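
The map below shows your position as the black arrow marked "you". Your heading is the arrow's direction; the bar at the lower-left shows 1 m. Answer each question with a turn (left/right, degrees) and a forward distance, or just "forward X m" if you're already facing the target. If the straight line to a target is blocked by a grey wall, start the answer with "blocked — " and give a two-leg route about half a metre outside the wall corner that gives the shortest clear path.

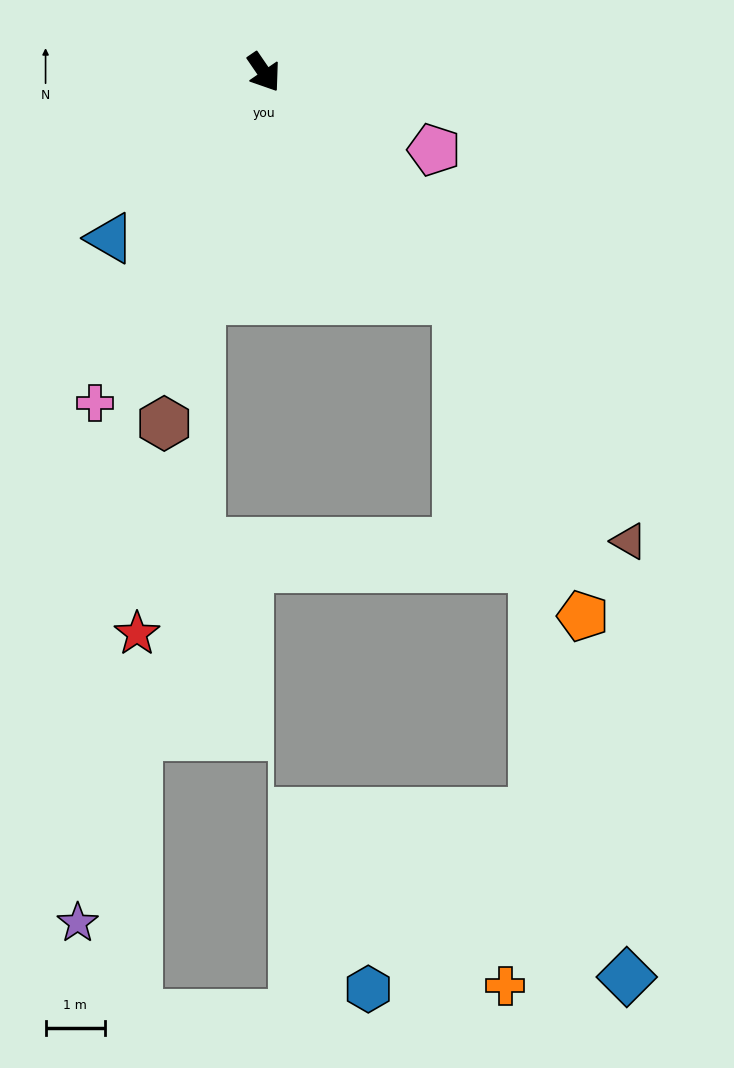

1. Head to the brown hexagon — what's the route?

turn right 50°, forward 6.1 m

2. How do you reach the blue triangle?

turn right 77°, forward 3.8 m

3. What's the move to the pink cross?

turn right 61°, forward 6.3 m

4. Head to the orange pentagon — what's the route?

blocked — turn left 6°, forward 5.0 m, then turn right 19°, forward 5.7 m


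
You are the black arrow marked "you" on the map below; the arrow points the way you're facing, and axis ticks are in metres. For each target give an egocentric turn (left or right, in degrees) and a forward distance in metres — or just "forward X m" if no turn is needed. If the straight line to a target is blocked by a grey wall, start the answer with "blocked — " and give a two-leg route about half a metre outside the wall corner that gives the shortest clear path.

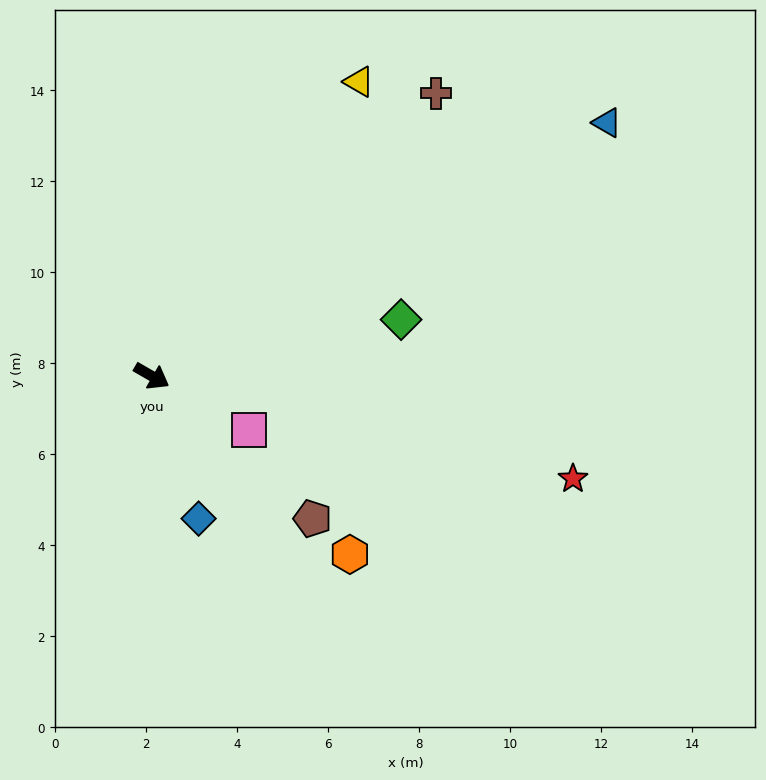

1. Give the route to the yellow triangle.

turn left 85°, forward 7.9 m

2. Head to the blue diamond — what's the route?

turn right 42°, forward 3.3 m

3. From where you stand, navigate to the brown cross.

turn left 75°, forward 8.8 m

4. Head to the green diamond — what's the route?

turn left 43°, forward 5.6 m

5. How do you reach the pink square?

forward 2.5 m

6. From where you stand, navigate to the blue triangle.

turn left 59°, forward 11.4 m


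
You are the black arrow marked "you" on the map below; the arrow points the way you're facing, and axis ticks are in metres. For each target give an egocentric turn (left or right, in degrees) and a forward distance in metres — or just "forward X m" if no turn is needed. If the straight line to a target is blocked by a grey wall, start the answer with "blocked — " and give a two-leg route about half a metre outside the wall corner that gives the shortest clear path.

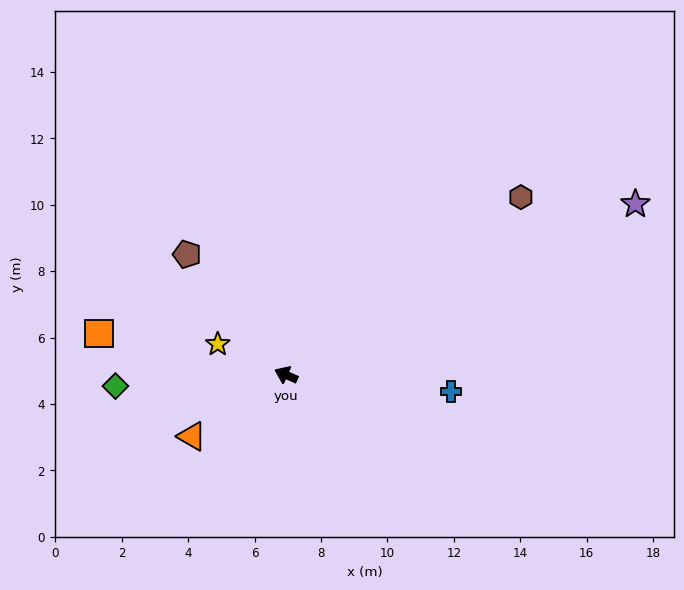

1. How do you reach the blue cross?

turn right 162°, forward 5.0 m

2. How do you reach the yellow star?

forward 2.3 m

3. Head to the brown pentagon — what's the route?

turn right 27°, forward 4.7 m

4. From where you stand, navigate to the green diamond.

turn left 28°, forward 5.2 m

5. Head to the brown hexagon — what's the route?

turn right 119°, forward 8.9 m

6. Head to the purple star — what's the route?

turn right 130°, forward 11.7 m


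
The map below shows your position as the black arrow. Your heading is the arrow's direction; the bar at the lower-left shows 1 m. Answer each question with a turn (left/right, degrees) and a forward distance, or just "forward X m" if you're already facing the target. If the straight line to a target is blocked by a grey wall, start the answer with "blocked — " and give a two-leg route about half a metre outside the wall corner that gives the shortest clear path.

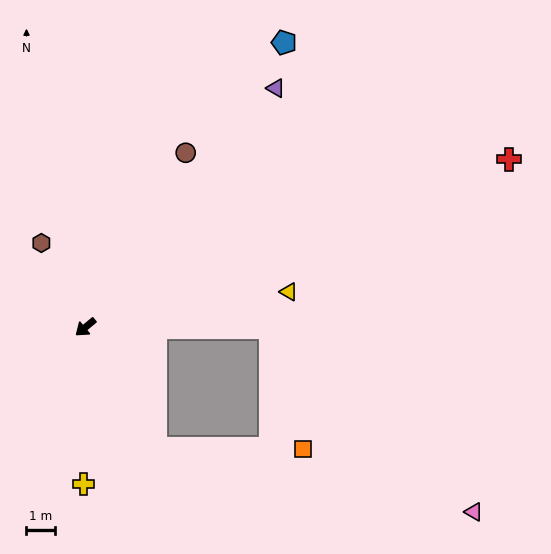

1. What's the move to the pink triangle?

blocked — turn left 140°, forward 6.6 m, then turn right 42°, forward 9.8 m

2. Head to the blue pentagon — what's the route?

turn right 165°, forward 12.3 m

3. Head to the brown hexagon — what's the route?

turn right 102°, forward 3.4 m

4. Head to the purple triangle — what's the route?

turn right 168°, forward 10.9 m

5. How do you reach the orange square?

blocked — turn left 80°, forward 5.0 m, then turn left 60°, forward 5.2 m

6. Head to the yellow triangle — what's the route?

turn left 150°, forward 7.3 m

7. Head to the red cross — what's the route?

turn left 162°, forward 16.2 m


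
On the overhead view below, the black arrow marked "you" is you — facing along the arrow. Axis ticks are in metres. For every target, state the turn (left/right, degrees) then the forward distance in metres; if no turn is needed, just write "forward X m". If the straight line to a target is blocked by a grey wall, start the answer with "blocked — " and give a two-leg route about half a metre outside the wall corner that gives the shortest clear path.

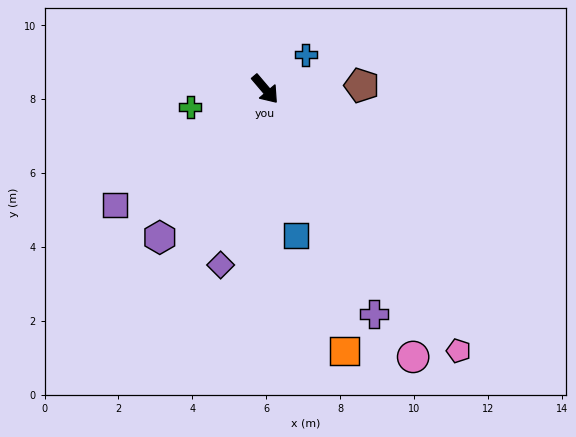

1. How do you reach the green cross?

turn right 117°, forward 2.1 m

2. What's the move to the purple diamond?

turn right 55°, forward 4.9 m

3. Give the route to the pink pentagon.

turn right 4°, forward 8.8 m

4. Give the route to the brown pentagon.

turn left 52°, forward 2.6 m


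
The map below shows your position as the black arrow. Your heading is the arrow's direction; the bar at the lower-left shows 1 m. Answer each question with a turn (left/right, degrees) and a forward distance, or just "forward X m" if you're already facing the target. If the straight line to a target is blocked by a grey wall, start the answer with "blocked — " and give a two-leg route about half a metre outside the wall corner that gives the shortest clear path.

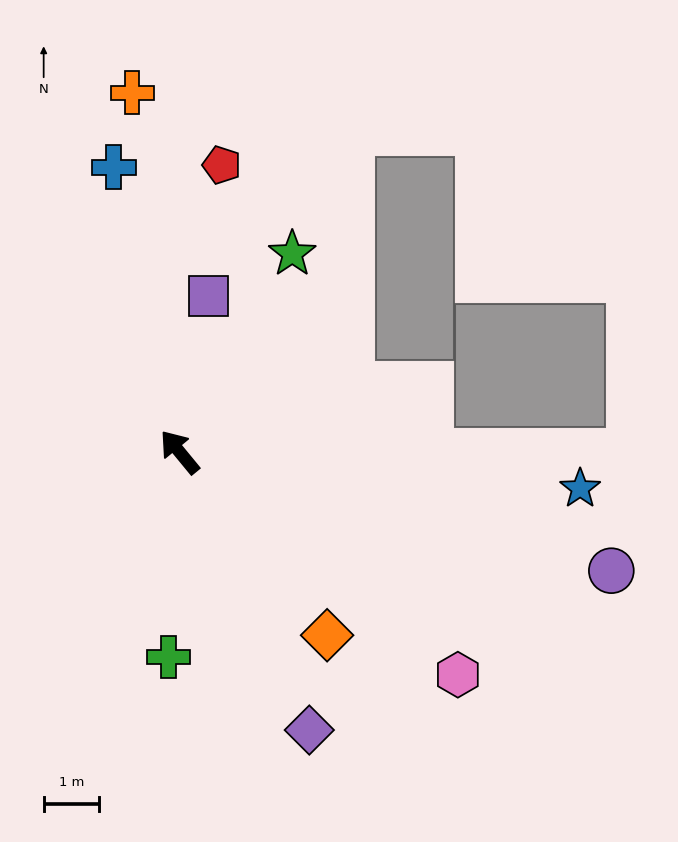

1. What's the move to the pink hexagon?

turn right 168°, forward 6.4 m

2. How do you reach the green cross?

turn left 137°, forward 3.7 m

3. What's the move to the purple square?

turn right 50°, forward 2.9 m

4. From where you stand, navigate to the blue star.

turn right 135°, forward 7.3 m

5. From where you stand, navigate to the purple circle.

turn right 145°, forward 8.1 m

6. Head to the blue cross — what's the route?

turn right 26°, forward 5.3 m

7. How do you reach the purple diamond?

turn left 166°, forward 5.5 m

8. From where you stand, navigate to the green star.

turn right 69°, forward 4.1 m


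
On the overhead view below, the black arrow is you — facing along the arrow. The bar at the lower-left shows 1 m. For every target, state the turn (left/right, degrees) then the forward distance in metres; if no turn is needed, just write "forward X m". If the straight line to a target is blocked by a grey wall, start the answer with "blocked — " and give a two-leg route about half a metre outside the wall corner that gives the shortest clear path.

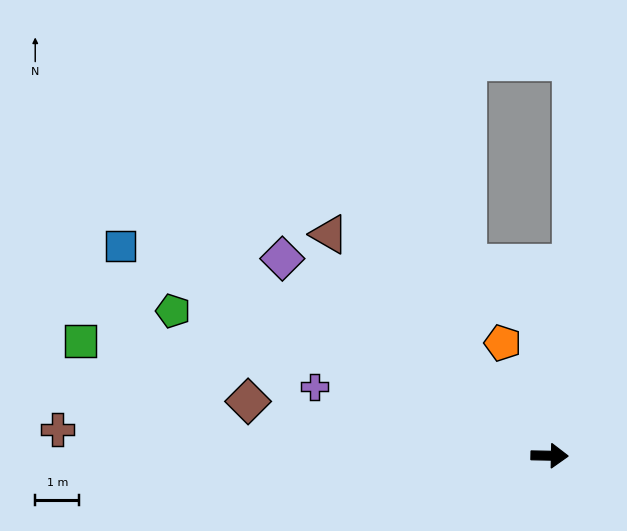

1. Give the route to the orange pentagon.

turn left 114°, forward 2.8 m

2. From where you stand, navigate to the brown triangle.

turn left 136°, forward 7.1 m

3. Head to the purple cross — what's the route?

turn left 165°, forward 5.6 m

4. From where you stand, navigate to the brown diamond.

turn left 171°, forward 7.0 m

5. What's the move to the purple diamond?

turn left 145°, forward 7.6 m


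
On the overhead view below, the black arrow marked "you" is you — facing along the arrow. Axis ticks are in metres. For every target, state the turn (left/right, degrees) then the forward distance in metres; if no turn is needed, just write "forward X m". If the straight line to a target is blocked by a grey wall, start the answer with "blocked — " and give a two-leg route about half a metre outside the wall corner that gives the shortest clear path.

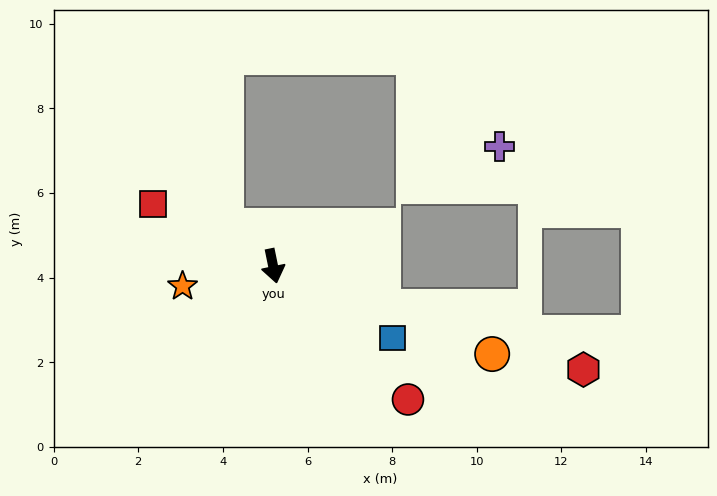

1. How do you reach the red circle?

turn left 34°, forward 4.5 m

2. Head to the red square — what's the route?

turn right 129°, forward 3.2 m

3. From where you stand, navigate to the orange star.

turn right 89°, forward 2.2 m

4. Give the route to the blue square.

turn left 47°, forward 3.3 m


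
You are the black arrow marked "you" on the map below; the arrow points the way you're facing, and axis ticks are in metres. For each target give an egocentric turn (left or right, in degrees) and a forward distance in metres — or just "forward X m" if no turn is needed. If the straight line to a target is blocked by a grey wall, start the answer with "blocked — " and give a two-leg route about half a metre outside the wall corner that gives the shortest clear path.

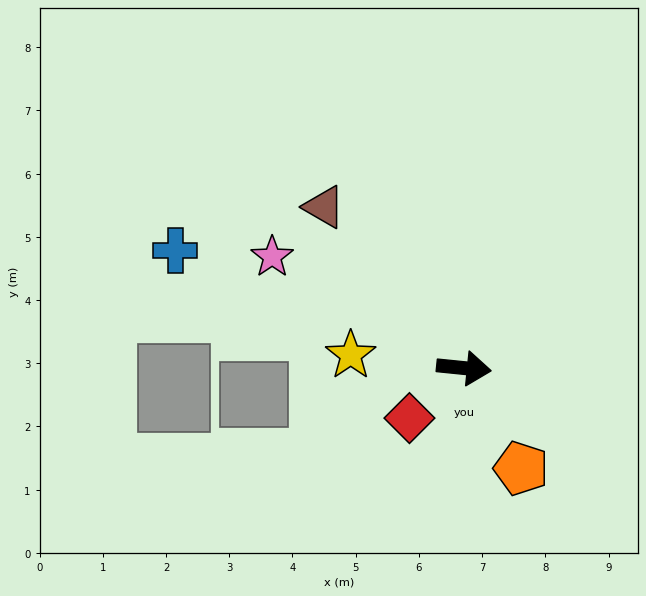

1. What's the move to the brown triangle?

turn left 137°, forward 3.4 m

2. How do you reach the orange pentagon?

turn right 55°, forward 1.8 m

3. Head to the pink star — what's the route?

turn left 156°, forward 3.5 m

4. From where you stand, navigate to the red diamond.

turn right 132°, forward 1.2 m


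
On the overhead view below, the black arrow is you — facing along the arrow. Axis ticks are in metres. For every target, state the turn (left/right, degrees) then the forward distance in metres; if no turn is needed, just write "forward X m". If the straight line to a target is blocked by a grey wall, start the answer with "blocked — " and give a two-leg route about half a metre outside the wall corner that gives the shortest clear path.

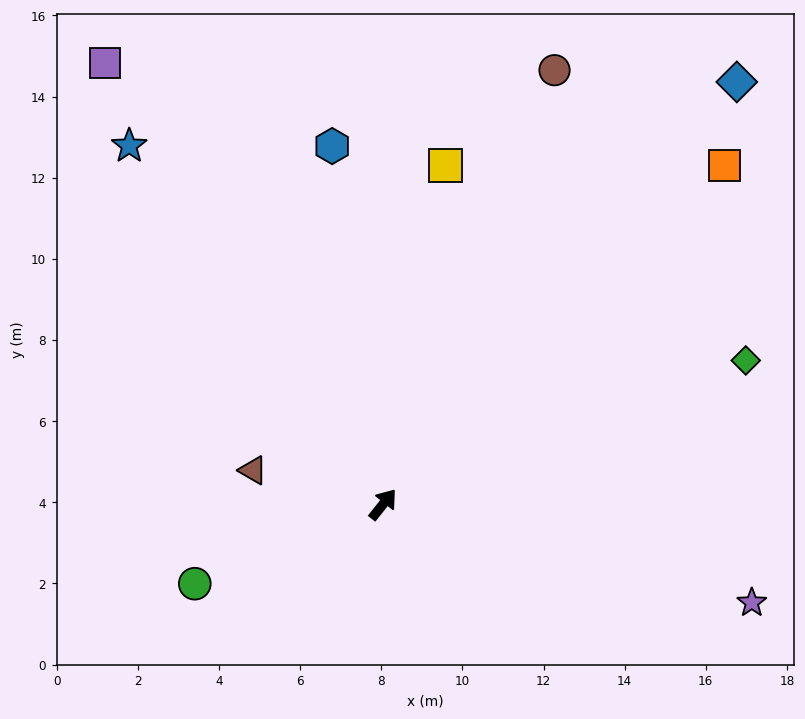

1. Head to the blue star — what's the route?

turn left 74°, forward 10.8 m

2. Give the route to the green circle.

turn left 151°, forward 5.0 m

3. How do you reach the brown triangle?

turn left 114°, forward 3.3 m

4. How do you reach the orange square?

turn right 7°, forward 11.9 m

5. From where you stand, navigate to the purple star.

turn right 66°, forward 9.4 m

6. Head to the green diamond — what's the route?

turn right 30°, forward 9.6 m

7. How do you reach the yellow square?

turn left 28°, forward 8.5 m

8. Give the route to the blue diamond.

forward 13.6 m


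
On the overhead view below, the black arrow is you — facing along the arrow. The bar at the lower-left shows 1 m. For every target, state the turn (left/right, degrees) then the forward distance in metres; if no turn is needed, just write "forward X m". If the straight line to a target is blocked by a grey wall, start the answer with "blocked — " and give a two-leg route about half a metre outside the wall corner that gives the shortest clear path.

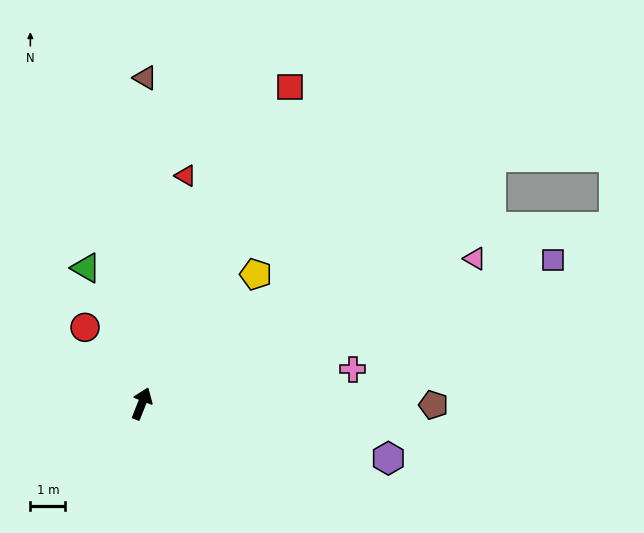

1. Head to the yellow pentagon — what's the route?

turn right 20°, forward 4.9 m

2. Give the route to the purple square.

turn right 49°, forward 12.4 m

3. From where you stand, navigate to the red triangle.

turn left 11°, forward 6.6 m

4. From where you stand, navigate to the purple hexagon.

turn right 81°, forward 7.2 m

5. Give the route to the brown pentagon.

turn right 69°, forward 8.3 m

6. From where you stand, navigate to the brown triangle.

turn left 21°, forward 9.3 m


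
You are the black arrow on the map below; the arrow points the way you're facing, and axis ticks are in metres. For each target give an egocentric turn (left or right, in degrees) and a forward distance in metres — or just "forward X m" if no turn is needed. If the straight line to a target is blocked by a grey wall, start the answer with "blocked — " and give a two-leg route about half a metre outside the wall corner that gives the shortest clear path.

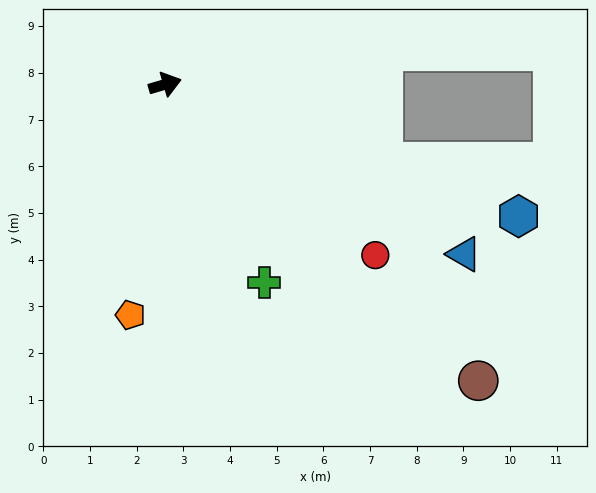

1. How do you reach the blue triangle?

turn right 46°, forward 7.4 m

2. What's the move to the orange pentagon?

turn right 115°, forward 5.0 m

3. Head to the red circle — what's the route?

turn right 55°, forward 5.8 m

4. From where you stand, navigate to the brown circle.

turn right 60°, forward 9.2 m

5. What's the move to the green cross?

turn right 80°, forward 4.7 m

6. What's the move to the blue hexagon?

turn right 37°, forward 8.1 m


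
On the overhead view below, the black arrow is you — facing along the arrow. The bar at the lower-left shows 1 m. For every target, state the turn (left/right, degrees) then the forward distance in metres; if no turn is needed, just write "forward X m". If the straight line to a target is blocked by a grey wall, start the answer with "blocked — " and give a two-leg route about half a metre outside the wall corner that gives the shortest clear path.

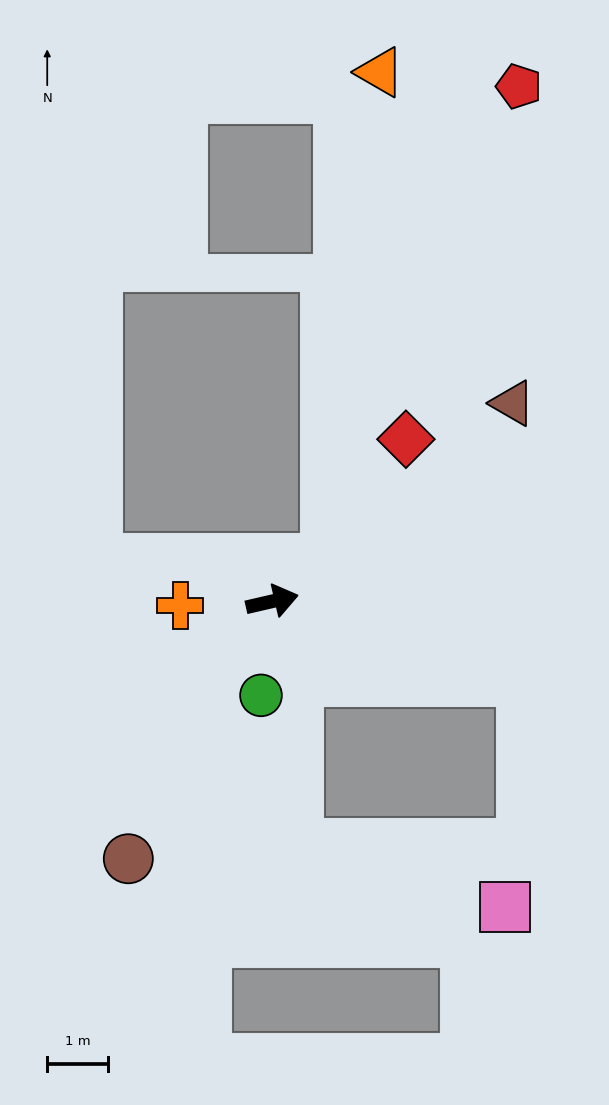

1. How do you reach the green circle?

turn right 110°, forward 1.6 m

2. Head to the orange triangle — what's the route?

blocked — turn left 25°, forward 1.1 m, then turn left 46°, forward 8.0 m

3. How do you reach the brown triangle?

turn left 26°, forward 5.1 m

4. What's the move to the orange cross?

turn left 170°, forward 1.5 m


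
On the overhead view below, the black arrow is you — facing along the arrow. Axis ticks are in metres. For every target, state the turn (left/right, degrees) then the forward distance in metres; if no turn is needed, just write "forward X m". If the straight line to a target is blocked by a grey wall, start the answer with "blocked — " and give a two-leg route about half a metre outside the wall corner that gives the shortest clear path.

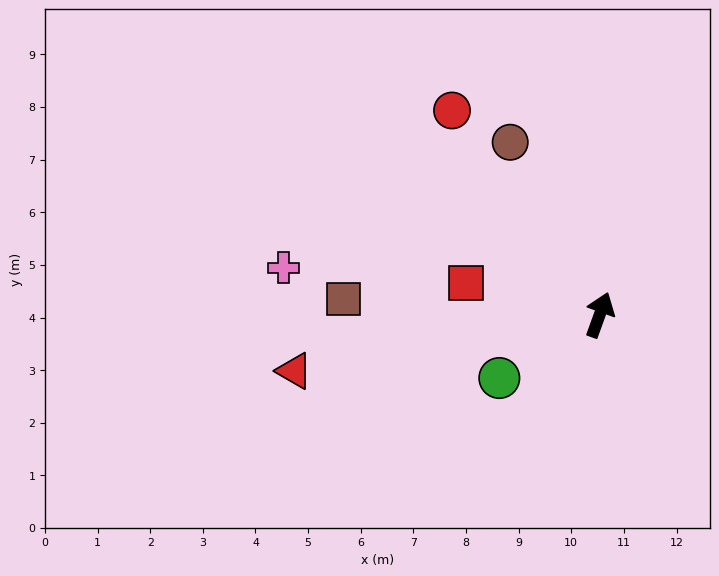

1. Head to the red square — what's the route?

turn left 97°, forward 2.6 m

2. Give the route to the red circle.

turn left 56°, forward 4.8 m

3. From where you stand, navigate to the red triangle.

turn left 120°, forward 5.9 m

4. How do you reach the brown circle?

turn left 47°, forward 3.7 m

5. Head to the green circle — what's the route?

turn left 142°, forward 2.3 m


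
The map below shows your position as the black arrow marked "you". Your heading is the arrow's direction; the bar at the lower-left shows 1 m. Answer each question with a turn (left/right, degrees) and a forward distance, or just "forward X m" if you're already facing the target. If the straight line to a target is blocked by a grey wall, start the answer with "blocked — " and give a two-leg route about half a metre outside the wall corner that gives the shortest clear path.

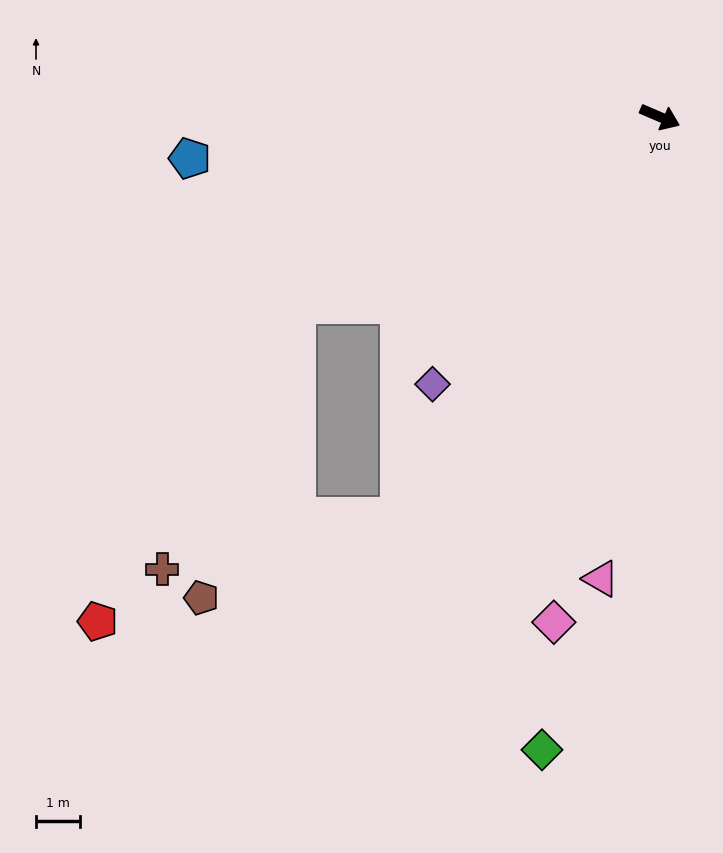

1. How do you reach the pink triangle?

turn right 74°, forward 10.7 m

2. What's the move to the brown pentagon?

blocked — turn right 100°, forward 10.9 m, then turn right 34°, forward 4.9 m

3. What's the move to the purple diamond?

turn right 107°, forward 8.0 m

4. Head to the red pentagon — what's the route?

blocked — turn right 129°, forward 9.4 m, then turn left 30°, forward 8.6 m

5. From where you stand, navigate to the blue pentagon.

turn right 152°, forward 10.8 m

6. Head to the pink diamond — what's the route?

turn right 79°, forward 11.8 m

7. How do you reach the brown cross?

blocked — turn right 129°, forward 9.4 m, then turn left 35°, forward 6.8 m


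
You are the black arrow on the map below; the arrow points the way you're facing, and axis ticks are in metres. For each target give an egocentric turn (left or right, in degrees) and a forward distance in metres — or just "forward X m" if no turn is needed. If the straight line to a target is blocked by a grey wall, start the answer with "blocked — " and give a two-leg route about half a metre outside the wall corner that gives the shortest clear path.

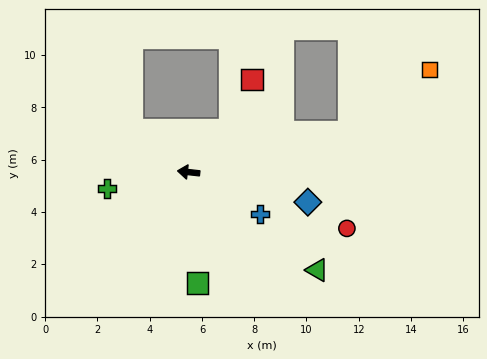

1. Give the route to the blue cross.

turn left 156°, forward 3.2 m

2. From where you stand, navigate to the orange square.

blocked — turn right 159°, forward 6.3 m, then turn left 23°, forward 3.9 m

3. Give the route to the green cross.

turn left 18°, forward 3.2 m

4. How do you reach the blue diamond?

turn left 172°, forward 4.7 m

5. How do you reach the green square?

turn left 101°, forward 4.3 m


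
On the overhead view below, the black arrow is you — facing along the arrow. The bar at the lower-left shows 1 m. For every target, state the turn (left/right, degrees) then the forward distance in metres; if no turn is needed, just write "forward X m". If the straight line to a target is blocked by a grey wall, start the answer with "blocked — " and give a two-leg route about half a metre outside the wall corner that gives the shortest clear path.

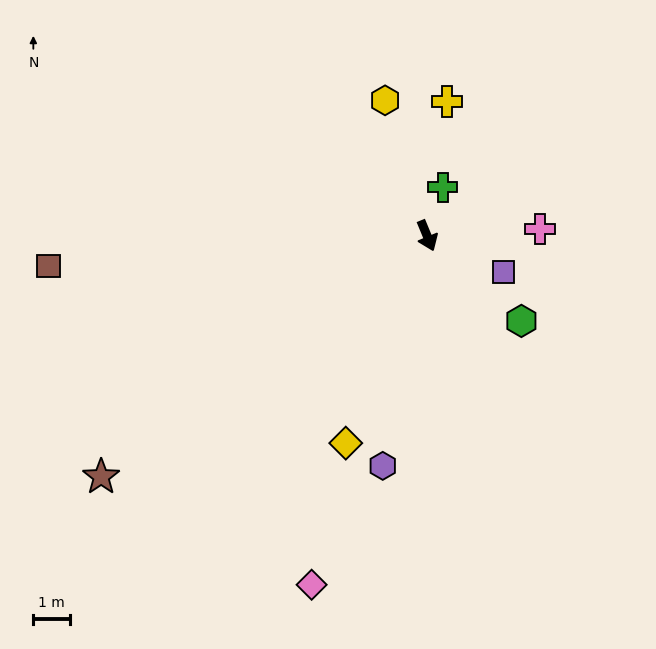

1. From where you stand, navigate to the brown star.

turn right 76°, forward 10.9 m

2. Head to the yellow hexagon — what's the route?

turn left 175°, forward 3.8 m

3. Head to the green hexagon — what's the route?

turn left 25°, forward 3.4 m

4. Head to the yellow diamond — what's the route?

turn right 44°, forward 6.0 m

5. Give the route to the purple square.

turn left 42°, forward 2.3 m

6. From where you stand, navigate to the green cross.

turn left 140°, forward 1.4 m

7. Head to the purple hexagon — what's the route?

turn right 33°, forward 6.3 m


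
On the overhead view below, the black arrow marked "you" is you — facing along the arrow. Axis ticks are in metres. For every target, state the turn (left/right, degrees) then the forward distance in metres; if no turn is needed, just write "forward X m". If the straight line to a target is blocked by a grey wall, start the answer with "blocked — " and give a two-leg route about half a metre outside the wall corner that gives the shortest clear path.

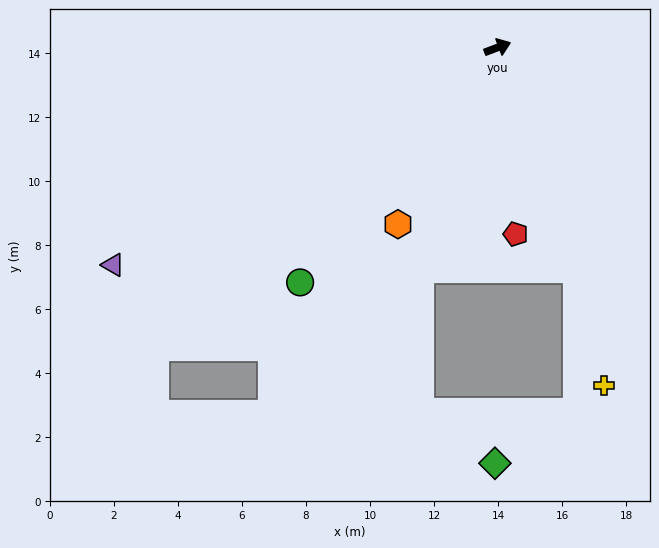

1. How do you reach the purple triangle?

turn right 171°, forward 13.8 m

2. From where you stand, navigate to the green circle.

turn right 151°, forward 9.6 m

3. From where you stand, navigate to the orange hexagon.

turn right 140°, forward 6.3 m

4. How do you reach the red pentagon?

turn right 105°, forward 5.9 m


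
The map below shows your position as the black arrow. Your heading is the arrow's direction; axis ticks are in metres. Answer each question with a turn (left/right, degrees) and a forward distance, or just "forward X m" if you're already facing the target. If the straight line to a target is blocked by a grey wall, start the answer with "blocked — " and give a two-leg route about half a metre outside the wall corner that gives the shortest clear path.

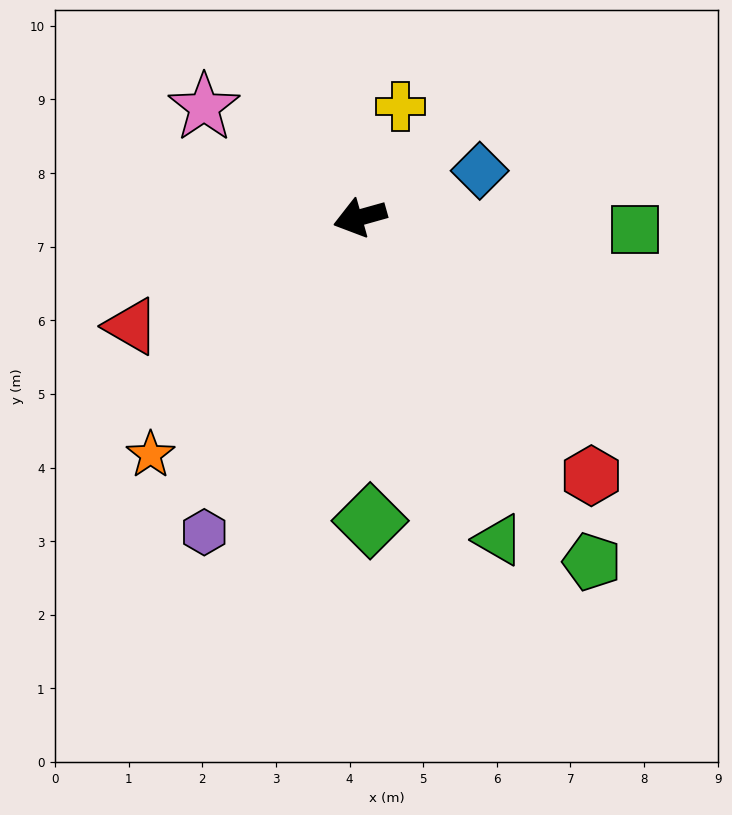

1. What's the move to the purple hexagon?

turn left 48°, forward 4.8 m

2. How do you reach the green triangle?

turn left 98°, forward 4.8 m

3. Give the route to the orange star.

turn left 33°, forward 4.3 m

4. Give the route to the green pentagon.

turn left 108°, forward 5.6 m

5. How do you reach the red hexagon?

turn left 116°, forward 4.7 m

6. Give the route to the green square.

turn left 162°, forward 3.7 m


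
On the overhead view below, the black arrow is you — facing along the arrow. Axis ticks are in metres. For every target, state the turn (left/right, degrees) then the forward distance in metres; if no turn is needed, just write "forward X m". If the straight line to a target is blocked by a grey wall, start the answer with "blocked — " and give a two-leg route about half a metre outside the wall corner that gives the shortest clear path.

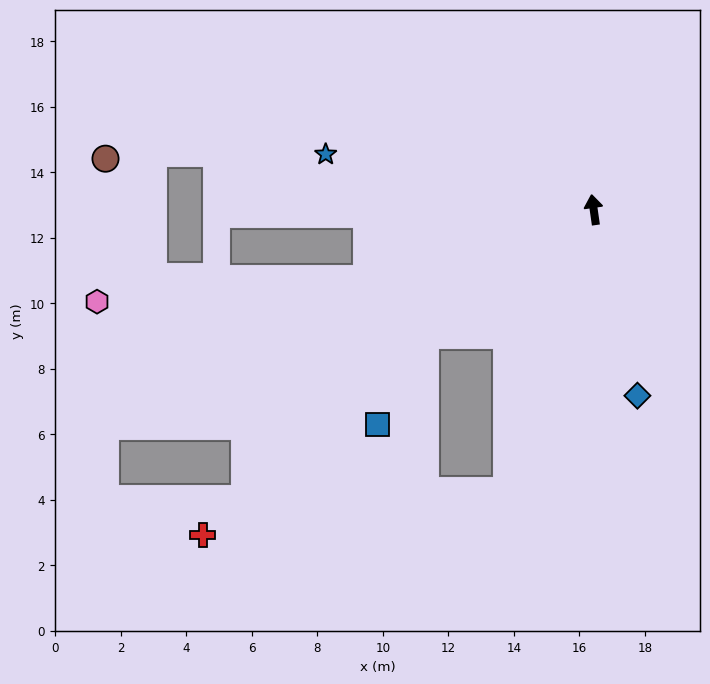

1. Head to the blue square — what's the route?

blocked — turn left 119°, forward 6.4 m, then turn left 25°, forward 3.1 m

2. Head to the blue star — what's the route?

turn left 70°, forward 8.4 m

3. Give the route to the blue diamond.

turn right 175°, forward 5.8 m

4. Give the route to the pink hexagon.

blocked — turn left 99°, forward 7.2 m, then turn right 12°, forward 8.3 m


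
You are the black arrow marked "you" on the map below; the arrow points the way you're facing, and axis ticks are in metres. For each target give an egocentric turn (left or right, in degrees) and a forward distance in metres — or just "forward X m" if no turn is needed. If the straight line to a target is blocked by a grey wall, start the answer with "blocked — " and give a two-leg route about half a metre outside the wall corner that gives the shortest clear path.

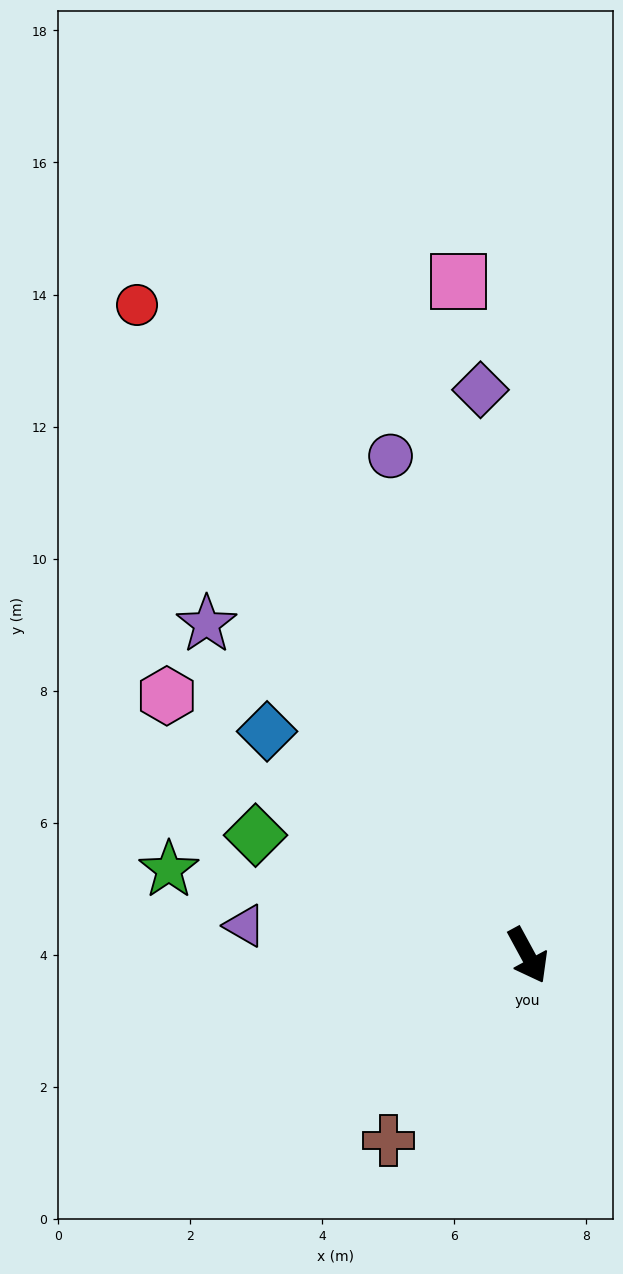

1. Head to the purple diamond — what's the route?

turn left 156°, forward 8.6 m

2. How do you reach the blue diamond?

turn right 159°, forward 5.2 m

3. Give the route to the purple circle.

turn left 167°, forward 7.8 m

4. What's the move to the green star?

turn right 132°, forward 5.6 m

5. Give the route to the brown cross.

turn right 65°, forward 3.5 m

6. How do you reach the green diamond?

turn right 142°, forward 4.5 m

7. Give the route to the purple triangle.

turn right 124°, forward 4.3 m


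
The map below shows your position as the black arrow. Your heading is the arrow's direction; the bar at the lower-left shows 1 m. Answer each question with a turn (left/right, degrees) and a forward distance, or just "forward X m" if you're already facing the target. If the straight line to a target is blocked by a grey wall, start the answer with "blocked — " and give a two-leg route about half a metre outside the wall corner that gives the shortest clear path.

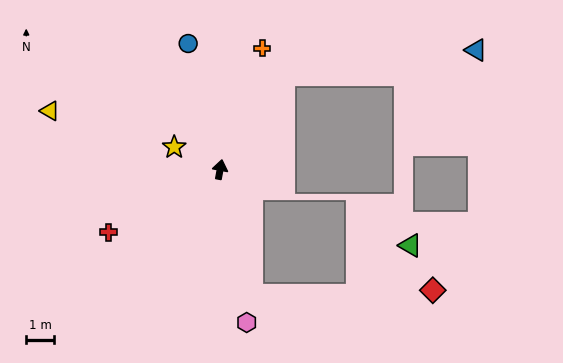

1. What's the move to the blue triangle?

blocked — turn right 23°, forward 4.1 m, then turn right 49°, forward 6.9 m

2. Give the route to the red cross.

turn left 130°, forward 4.6 m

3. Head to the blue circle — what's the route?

turn left 25°, forward 4.6 m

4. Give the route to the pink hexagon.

turn right 160°, forward 5.6 m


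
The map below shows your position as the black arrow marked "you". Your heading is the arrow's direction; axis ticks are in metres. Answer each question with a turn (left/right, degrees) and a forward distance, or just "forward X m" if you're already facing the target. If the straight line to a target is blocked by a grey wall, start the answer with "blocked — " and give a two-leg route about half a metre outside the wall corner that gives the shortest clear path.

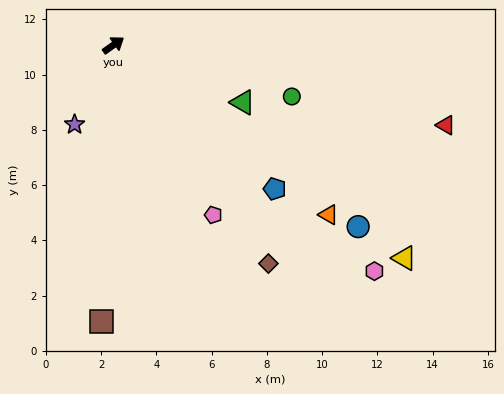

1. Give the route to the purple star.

turn right 151°, forward 3.2 m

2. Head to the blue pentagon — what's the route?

turn right 77°, forward 7.8 m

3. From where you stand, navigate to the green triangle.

turn right 59°, forward 5.1 m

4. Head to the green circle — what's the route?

turn right 51°, forward 6.7 m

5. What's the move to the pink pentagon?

turn right 95°, forward 7.1 m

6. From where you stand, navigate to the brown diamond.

turn right 90°, forward 9.7 m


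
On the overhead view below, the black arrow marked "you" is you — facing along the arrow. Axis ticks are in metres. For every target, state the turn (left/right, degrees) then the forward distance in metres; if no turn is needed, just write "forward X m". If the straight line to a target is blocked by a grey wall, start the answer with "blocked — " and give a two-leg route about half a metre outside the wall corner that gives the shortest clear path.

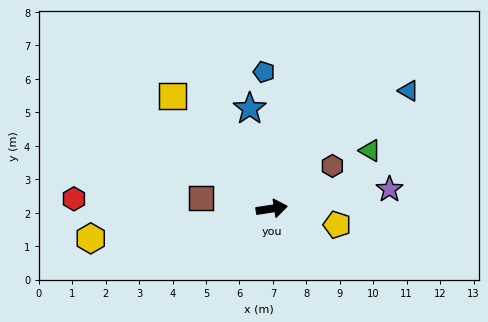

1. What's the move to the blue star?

turn left 94°, forward 3.1 m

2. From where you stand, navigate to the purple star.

forward 3.6 m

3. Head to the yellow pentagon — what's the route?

turn right 23°, forward 2.0 m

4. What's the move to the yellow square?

turn left 123°, forward 4.5 m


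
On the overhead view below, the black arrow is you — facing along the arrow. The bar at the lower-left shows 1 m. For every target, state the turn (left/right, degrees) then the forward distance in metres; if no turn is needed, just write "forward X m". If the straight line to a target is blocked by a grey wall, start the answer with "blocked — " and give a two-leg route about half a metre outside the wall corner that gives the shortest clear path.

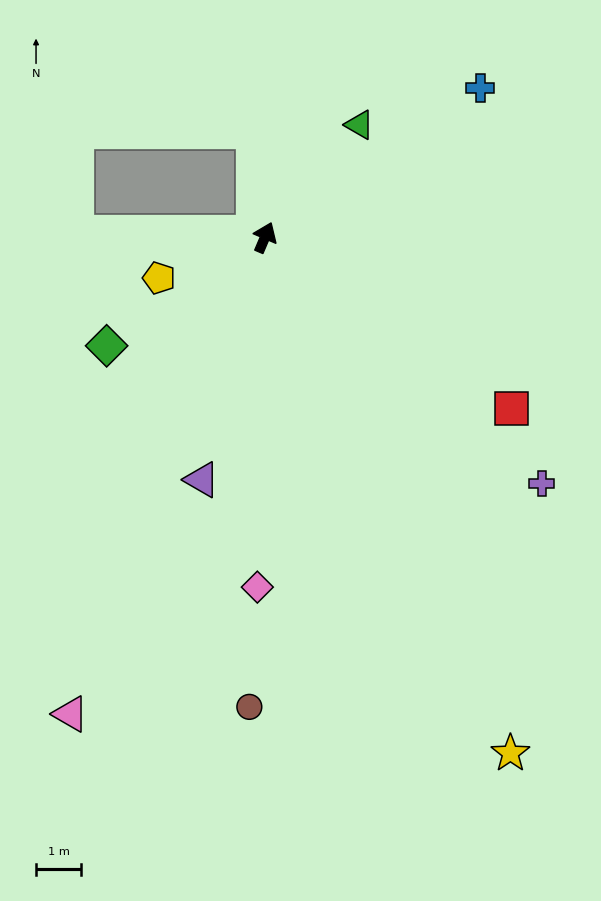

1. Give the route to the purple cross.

turn right 109°, forward 8.2 m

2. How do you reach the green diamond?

turn left 147°, forward 4.3 m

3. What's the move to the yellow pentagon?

turn left 134°, forward 2.5 m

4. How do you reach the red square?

turn right 102°, forward 6.7 m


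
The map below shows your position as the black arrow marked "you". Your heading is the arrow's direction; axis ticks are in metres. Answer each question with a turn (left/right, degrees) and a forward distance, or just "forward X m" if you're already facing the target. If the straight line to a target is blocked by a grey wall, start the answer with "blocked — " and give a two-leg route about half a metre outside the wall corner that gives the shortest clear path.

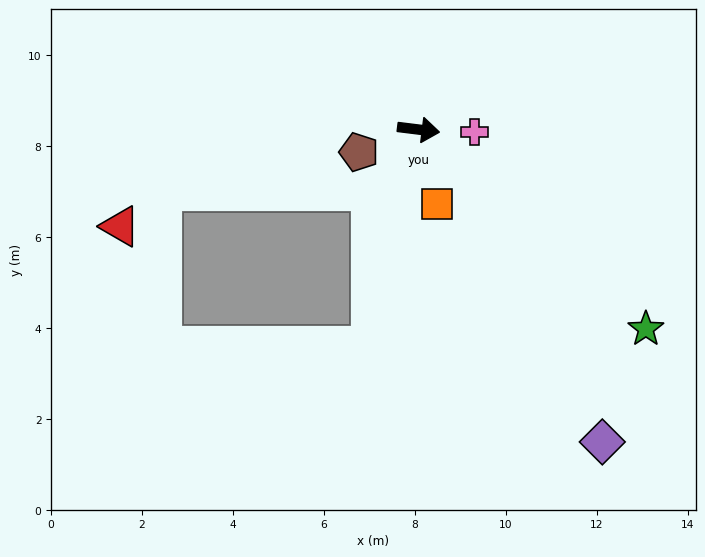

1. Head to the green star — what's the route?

turn right 34°, forward 6.6 m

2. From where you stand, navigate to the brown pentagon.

turn right 152°, forward 1.4 m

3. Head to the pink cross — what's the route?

turn left 5°, forward 1.2 m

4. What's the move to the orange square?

turn right 69°, forward 1.7 m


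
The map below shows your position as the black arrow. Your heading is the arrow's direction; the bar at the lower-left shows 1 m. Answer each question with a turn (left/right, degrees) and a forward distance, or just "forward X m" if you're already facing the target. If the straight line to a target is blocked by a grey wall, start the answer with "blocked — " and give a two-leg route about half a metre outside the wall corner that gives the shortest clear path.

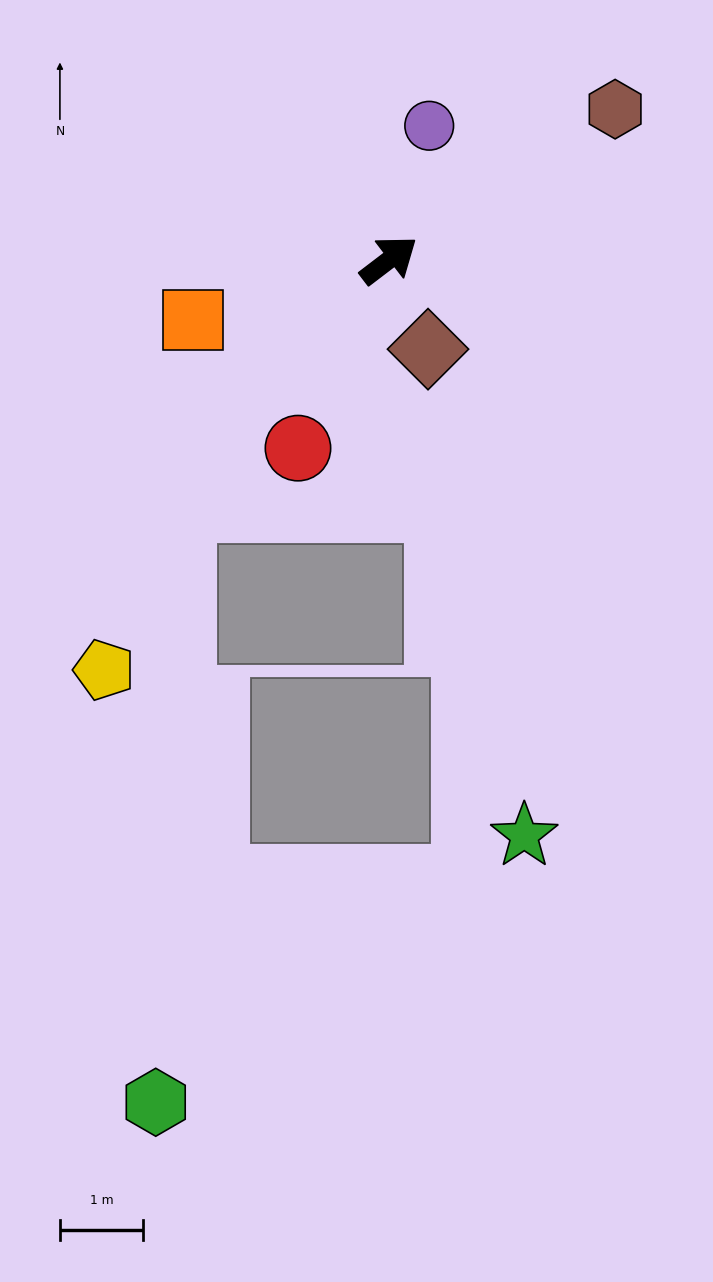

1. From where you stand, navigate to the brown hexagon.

turn right 4°, forward 3.3 m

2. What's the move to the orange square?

turn left 160°, forward 2.5 m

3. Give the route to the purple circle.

turn left 36°, forward 1.7 m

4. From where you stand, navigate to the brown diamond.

turn right 104°, forward 1.2 m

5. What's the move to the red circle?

turn right 153°, forward 2.5 m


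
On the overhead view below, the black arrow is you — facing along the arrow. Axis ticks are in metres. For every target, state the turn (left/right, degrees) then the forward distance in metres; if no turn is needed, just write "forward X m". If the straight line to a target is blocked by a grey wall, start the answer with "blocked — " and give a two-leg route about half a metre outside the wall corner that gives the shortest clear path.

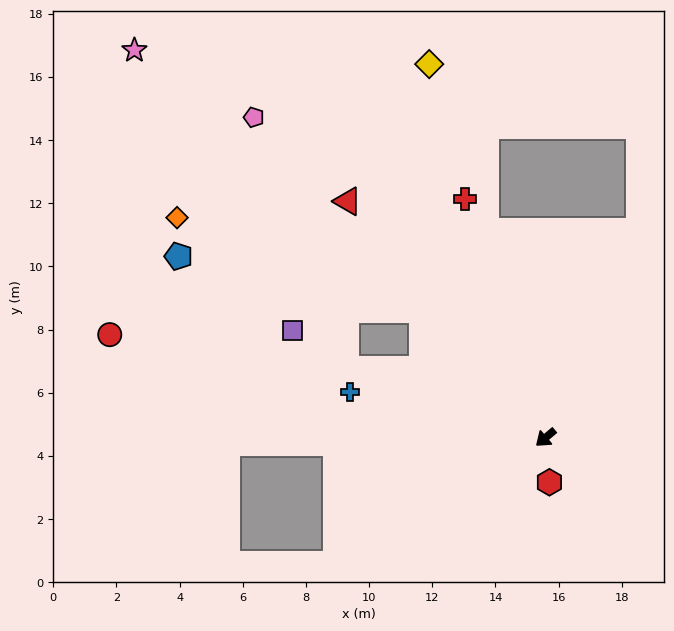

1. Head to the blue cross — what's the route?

turn right 53°, forward 6.4 m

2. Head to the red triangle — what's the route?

turn right 90°, forward 9.8 m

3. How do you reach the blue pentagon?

blocked — turn right 86°, forward 5.6 m, then turn left 33°, forward 7.9 m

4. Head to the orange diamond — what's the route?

blocked — turn right 86°, forward 5.6 m, then turn left 25°, forward 8.3 m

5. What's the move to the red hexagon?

turn left 55°, forward 1.4 m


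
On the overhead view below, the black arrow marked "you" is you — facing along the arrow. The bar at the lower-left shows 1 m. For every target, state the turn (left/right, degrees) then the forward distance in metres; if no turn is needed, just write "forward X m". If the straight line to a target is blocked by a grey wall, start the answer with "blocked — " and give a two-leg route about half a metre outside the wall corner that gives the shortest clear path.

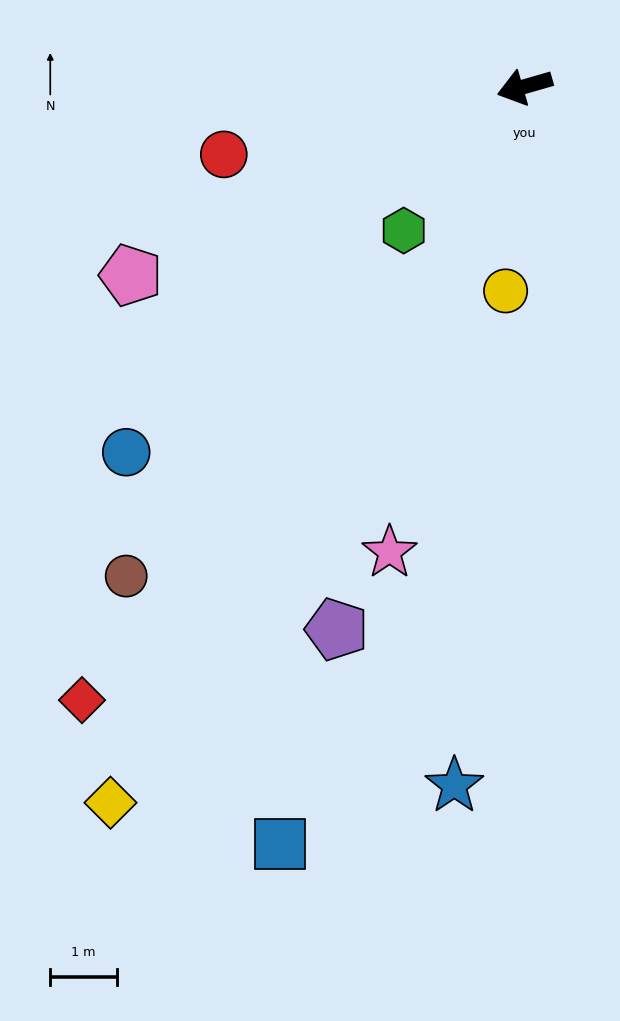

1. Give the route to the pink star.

turn left 58°, forward 7.3 m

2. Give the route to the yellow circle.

turn left 69°, forward 3.1 m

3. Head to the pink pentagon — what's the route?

turn left 10°, forward 6.5 m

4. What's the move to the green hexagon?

turn left 34°, forward 2.8 m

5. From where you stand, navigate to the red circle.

turn right 3°, forward 4.6 m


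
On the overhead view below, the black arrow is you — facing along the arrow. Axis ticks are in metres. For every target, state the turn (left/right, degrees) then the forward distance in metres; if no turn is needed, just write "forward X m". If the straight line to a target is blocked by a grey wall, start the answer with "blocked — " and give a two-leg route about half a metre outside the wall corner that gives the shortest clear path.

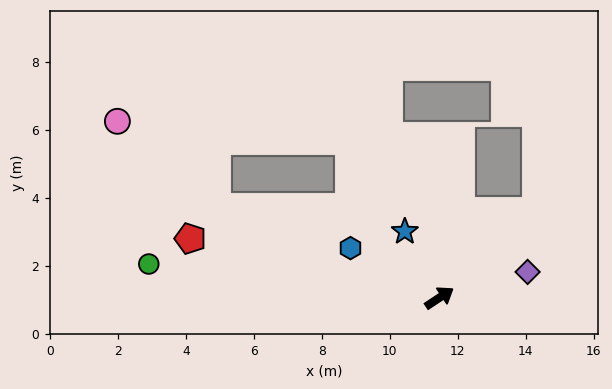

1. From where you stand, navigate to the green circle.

turn left 140°, forward 8.6 m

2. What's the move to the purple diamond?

turn right 17°, forward 2.7 m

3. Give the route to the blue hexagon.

turn left 117°, forward 3.0 m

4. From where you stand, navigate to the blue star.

turn left 84°, forward 2.2 m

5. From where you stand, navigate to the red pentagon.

turn left 133°, forward 7.5 m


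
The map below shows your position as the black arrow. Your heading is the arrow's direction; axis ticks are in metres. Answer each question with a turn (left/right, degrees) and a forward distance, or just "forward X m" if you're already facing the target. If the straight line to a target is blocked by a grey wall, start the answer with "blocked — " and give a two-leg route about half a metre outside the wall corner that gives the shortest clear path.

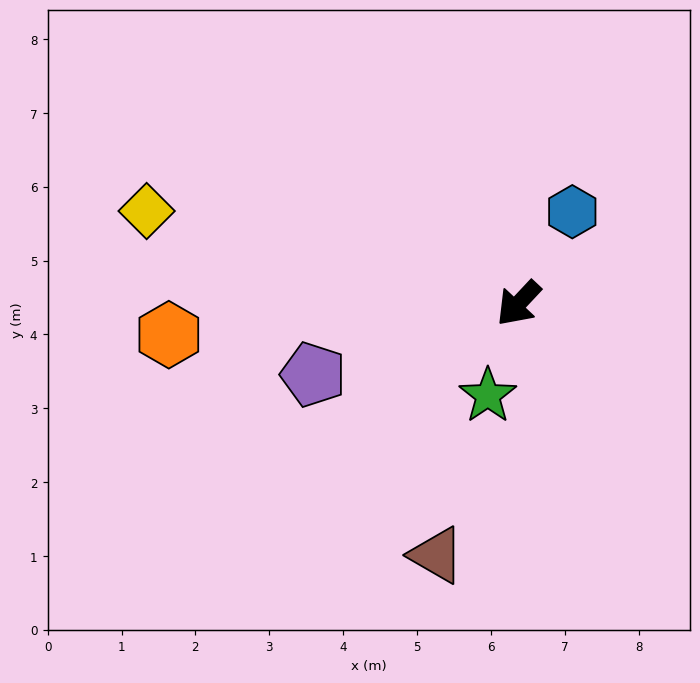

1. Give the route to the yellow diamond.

turn right 61°, forward 5.2 m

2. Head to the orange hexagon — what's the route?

turn right 42°, forward 4.8 m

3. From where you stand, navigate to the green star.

turn left 25°, forward 1.3 m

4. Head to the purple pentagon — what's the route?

turn right 28°, forward 2.9 m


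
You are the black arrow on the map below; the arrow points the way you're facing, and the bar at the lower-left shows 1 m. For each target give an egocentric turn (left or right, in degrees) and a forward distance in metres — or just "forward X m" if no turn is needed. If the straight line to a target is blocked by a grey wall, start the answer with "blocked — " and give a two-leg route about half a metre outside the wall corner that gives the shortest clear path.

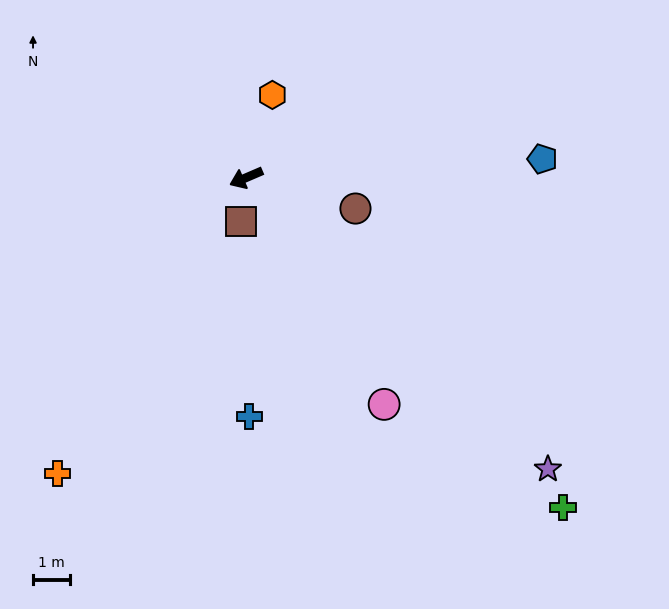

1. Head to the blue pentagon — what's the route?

turn left 160°, forward 8.1 m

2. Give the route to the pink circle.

turn left 98°, forward 7.3 m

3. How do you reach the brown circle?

turn left 141°, forward 3.1 m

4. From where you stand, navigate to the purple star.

turn left 113°, forward 11.5 m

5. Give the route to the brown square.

turn left 60°, forward 1.2 m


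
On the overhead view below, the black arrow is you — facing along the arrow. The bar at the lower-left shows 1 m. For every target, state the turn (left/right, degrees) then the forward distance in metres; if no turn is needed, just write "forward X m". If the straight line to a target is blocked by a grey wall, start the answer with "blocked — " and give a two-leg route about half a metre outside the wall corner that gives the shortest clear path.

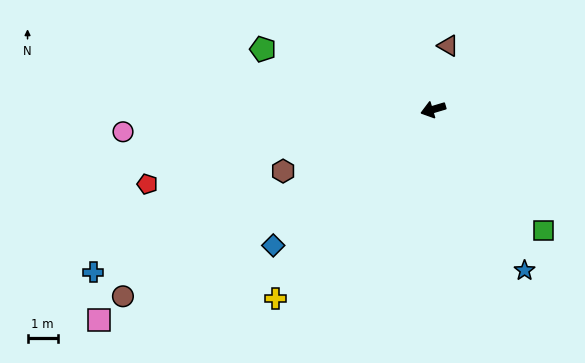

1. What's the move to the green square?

turn left 116°, forward 5.4 m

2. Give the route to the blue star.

turn left 103°, forward 6.1 m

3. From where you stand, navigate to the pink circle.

turn right 13°, forward 10.2 m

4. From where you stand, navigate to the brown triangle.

turn right 120°, forward 2.1 m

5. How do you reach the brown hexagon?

turn left 6°, forward 5.3 m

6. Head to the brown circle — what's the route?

turn left 14°, forward 11.9 m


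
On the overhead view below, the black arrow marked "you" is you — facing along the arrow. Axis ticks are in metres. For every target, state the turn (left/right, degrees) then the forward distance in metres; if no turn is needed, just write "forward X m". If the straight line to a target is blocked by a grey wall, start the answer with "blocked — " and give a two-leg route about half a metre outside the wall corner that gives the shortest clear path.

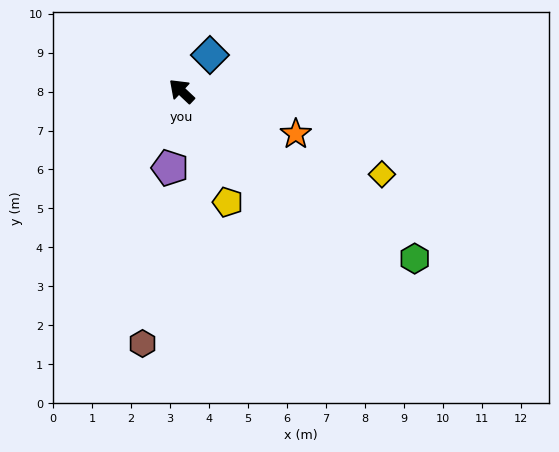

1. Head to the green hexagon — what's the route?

turn right 172°, forward 7.4 m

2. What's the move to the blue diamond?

turn right 85°, forward 1.2 m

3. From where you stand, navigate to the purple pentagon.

turn left 125°, forward 2.0 m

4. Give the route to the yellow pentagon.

turn left 156°, forward 3.1 m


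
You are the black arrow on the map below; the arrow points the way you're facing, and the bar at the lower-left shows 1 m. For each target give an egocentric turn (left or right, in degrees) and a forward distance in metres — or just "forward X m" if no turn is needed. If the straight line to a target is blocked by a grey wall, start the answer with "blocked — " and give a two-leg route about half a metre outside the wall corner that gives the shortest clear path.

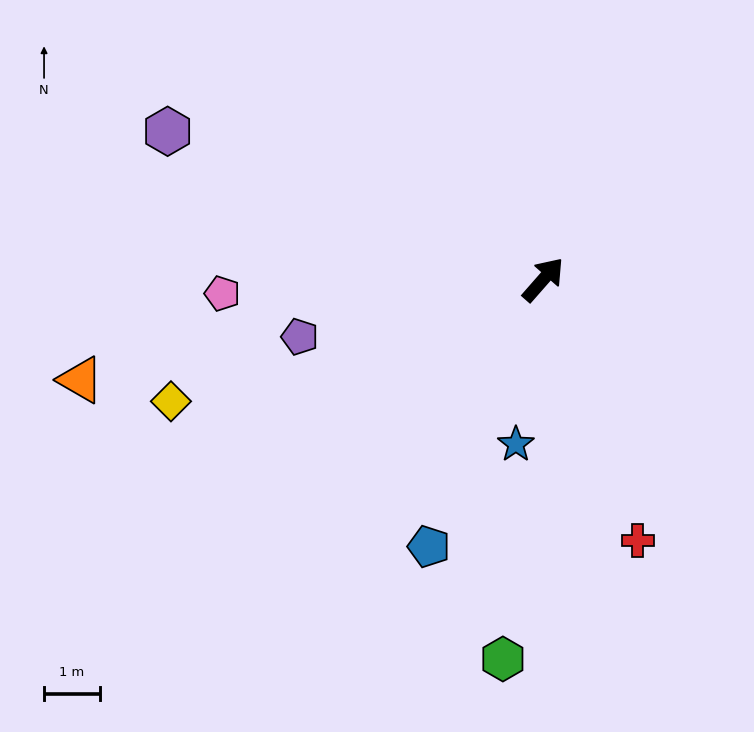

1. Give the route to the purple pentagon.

turn left 145°, forward 4.5 m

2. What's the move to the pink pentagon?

turn left 134°, forward 5.7 m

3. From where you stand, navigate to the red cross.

turn right 119°, forward 5.0 m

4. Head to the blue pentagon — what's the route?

turn right 162°, forward 5.2 m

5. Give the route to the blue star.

turn right 148°, forward 3.0 m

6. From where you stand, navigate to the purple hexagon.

turn left 110°, forward 7.2 m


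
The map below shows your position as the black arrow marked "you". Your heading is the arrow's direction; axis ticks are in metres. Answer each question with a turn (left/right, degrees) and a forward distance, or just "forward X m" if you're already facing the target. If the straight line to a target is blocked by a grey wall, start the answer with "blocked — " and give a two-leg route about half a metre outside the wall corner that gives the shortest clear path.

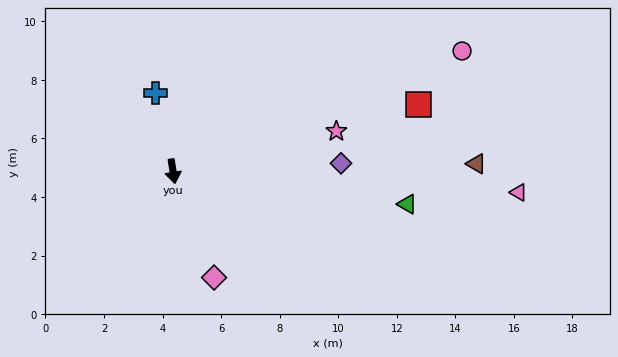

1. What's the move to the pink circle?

turn left 104°, forward 10.7 m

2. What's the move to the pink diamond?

turn left 12°, forward 3.9 m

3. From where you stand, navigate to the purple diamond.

turn left 84°, forward 5.7 m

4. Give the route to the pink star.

turn left 95°, forward 5.7 m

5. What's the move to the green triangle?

turn left 73°, forward 8.1 m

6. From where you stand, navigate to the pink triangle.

turn left 77°, forward 11.8 m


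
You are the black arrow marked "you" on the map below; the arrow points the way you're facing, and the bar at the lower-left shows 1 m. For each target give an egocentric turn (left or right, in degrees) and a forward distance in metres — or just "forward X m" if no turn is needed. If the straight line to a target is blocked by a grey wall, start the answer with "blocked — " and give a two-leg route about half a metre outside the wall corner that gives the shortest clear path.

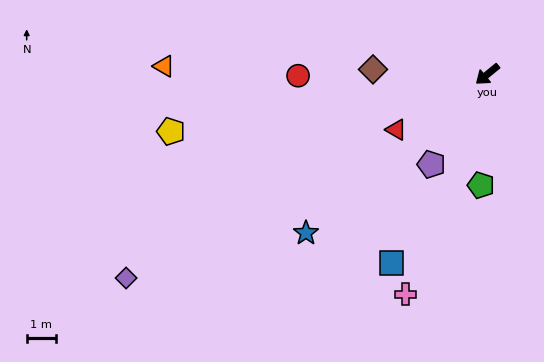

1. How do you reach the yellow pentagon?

turn right 29°, forward 11.0 m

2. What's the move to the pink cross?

turn left 30°, forward 8.0 m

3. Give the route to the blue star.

forward 8.3 m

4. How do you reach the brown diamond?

turn right 42°, forward 3.9 m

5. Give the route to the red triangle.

turn right 8°, forward 3.7 m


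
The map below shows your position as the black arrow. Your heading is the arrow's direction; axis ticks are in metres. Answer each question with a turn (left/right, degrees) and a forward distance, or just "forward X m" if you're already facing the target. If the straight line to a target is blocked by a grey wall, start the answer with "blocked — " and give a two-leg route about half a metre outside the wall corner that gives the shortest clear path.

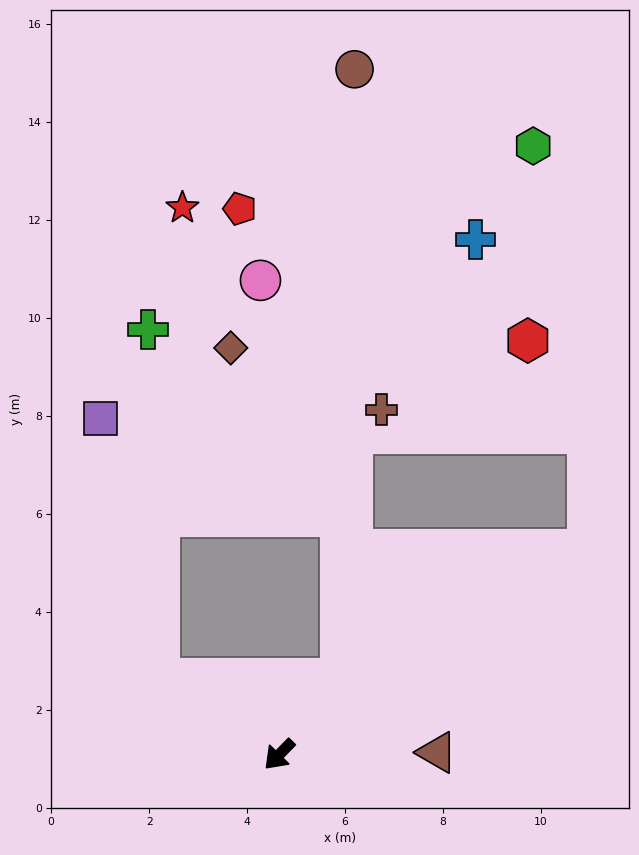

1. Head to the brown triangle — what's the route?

turn left 135°, forward 3.2 m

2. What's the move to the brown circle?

blocked — turn right 175°, forward 2.0 m, then turn left 38°, forward 12.4 m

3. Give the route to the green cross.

blocked — turn right 78°, forward 2.9 m, then turn right 56°, forward 7.1 m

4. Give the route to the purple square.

blocked — turn right 78°, forward 2.9 m, then turn right 45°, forward 5.4 m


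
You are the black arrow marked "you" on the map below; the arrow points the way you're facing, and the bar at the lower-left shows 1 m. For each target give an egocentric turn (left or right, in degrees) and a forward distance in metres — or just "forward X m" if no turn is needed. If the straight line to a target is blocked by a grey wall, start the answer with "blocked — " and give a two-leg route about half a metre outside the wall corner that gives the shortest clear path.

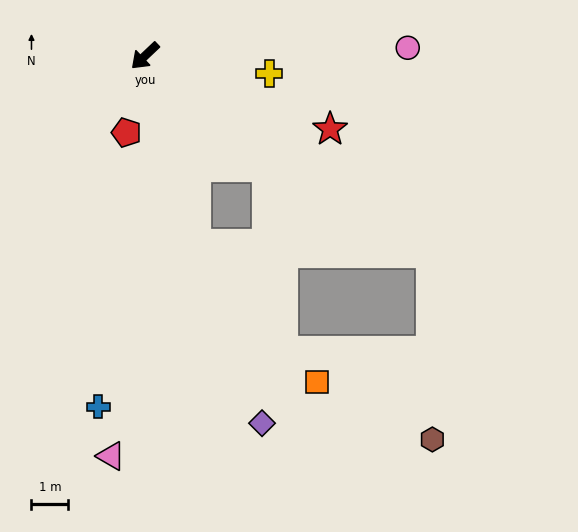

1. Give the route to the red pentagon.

turn left 33°, forward 2.1 m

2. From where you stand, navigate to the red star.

turn left 115°, forward 5.4 m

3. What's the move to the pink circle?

turn left 138°, forward 7.1 m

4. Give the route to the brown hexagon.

blocked — turn left 102°, forward 9.4 m, then turn right 55°, forward 5.1 m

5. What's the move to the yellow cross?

turn left 129°, forward 3.4 m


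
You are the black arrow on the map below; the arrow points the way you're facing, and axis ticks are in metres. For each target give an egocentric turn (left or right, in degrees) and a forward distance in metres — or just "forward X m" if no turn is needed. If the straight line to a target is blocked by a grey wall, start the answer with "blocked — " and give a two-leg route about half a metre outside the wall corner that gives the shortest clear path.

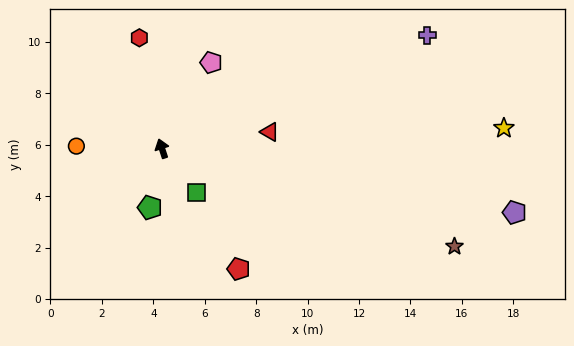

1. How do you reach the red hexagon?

turn right 7°, forward 4.4 m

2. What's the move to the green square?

turn right 160°, forward 2.2 m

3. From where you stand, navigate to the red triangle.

turn right 99°, forward 4.2 m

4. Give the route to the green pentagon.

turn left 150°, forward 2.3 m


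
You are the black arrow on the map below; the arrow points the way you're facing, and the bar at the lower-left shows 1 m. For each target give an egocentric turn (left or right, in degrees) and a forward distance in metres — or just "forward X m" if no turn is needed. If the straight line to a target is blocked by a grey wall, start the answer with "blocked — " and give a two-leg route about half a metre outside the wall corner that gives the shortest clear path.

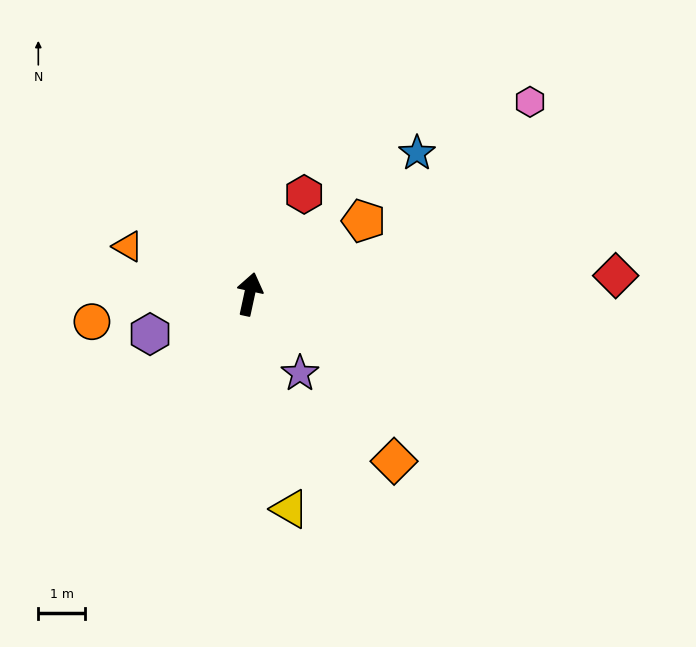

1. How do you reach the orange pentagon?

turn right 45°, forward 2.9 m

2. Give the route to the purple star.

turn right 135°, forward 2.0 m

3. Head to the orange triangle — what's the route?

turn left 81°, forward 2.8 m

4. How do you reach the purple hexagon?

turn left 124°, forward 2.3 m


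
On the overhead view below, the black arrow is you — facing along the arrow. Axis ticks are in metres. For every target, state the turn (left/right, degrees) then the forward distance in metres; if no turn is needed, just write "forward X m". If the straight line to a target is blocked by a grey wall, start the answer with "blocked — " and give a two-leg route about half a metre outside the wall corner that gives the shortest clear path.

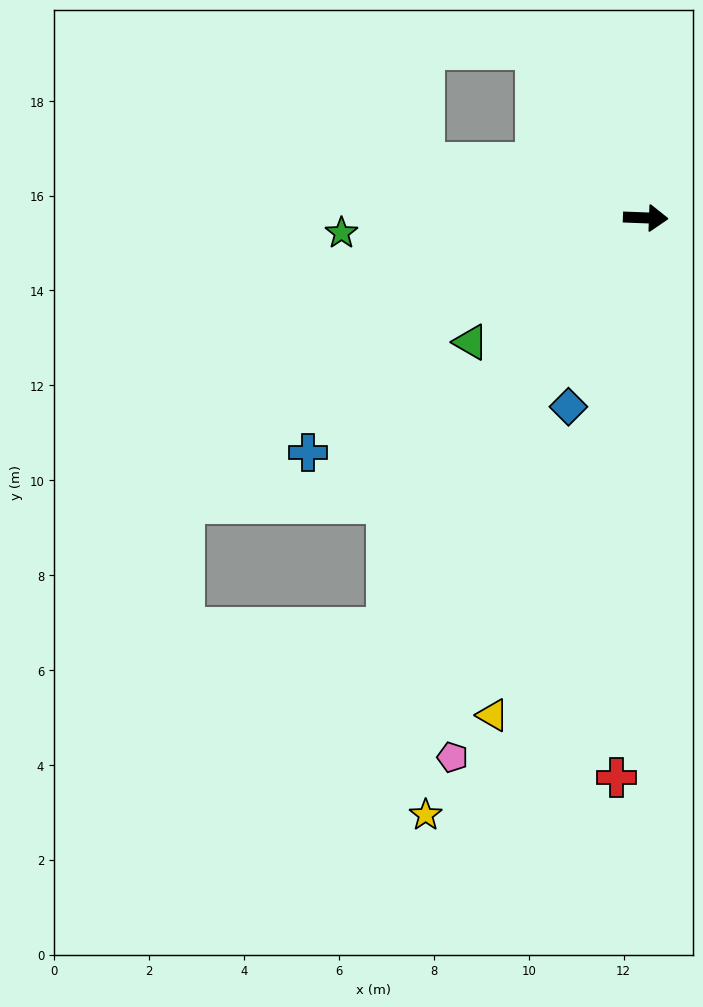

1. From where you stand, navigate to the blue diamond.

turn right 110°, forward 4.3 m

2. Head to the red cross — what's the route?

turn right 91°, forward 11.8 m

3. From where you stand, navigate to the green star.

turn right 175°, forward 6.4 m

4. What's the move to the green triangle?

turn right 142°, forward 4.5 m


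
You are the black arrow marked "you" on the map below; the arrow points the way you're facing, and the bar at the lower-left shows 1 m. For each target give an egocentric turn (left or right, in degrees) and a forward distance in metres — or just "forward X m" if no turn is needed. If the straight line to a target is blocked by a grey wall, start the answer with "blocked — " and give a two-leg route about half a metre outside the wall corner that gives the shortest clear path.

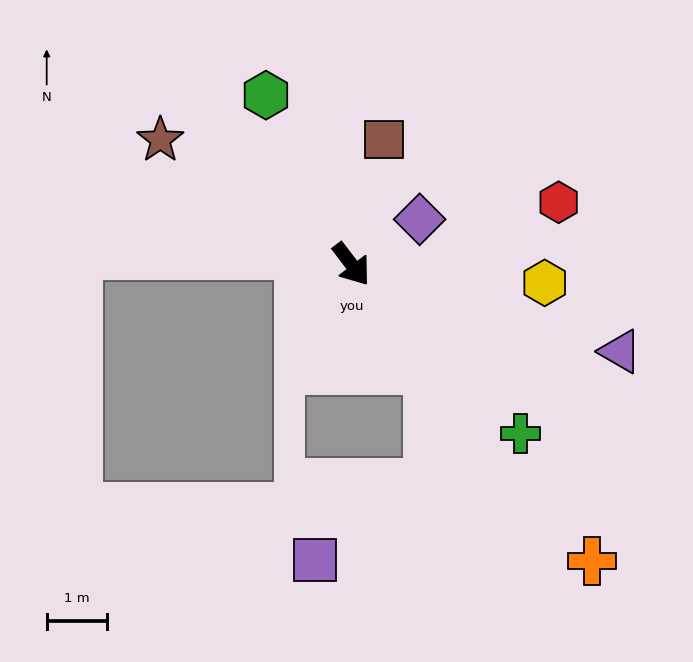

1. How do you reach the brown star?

turn right 160°, forward 3.8 m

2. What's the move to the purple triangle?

turn left 35°, forward 4.7 m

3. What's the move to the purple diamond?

turn left 86°, forward 1.4 m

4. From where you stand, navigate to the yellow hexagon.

turn left 47°, forward 3.2 m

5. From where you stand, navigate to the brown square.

turn left 128°, forward 2.1 m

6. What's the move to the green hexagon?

turn left 169°, forward 3.2 m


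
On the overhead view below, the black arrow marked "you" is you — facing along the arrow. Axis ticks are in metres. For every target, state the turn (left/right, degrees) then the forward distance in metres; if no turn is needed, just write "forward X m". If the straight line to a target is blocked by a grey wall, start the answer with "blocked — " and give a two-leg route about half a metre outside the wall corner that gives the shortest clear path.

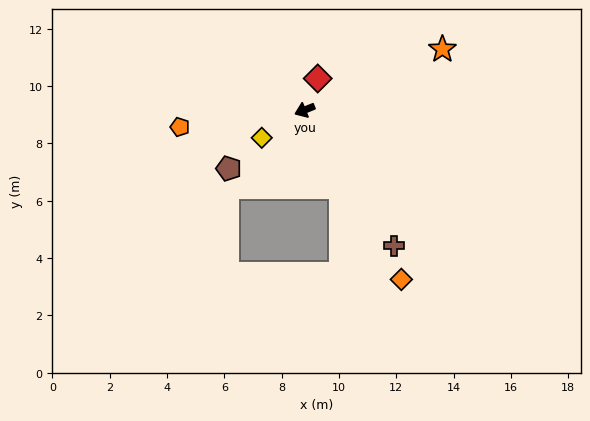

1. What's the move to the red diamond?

turn right 134°, forward 1.2 m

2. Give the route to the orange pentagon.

turn right 14°, forward 4.4 m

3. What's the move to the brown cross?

turn left 101°, forward 5.7 m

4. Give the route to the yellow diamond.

turn left 11°, forward 1.8 m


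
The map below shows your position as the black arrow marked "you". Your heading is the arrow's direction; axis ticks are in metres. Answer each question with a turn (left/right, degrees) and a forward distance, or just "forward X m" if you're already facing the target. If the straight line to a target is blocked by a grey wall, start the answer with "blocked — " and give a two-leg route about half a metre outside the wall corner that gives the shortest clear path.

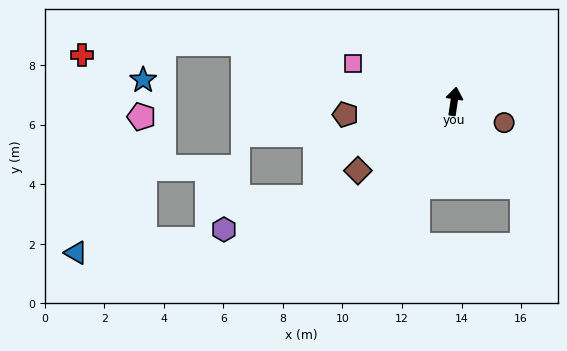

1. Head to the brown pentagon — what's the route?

turn left 106°, forward 3.7 m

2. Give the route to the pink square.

turn left 78°, forward 3.6 m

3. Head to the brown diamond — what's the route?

turn left 134°, forward 4.0 m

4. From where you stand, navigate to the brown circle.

turn right 104°, forward 1.8 m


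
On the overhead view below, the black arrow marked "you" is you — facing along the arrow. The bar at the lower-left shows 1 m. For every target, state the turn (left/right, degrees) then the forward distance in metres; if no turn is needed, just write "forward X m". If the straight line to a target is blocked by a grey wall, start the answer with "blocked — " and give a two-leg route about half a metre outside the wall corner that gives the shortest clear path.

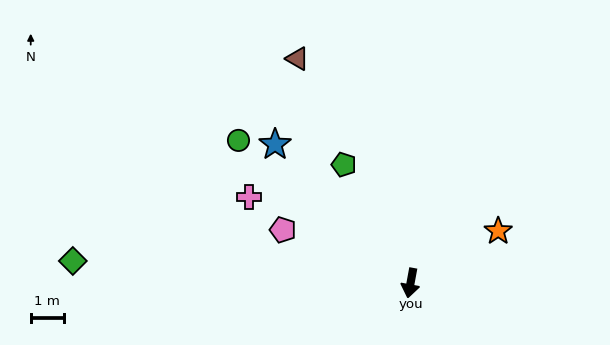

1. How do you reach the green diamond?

turn right 83°, forward 10.2 m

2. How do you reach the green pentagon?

turn right 140°, forward 4.1 m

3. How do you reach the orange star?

turn left 131°, forward 3.1 m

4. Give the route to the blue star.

turn right 125°, forward 5.8 m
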